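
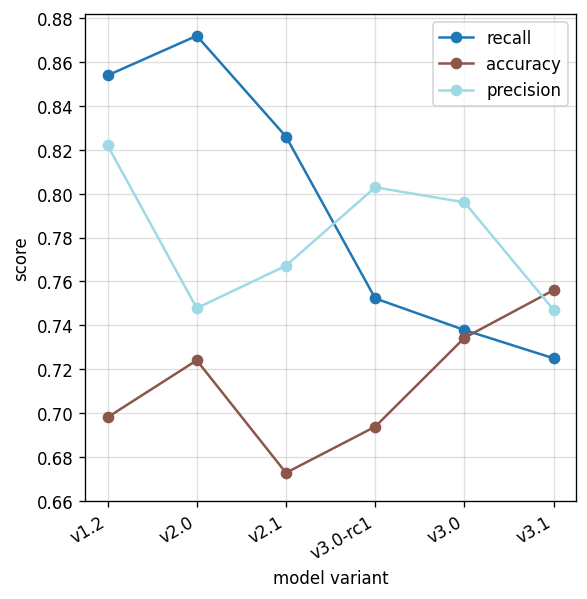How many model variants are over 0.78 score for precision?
Above 0.78: v1.2, v3.0-rc1, v3.0.

3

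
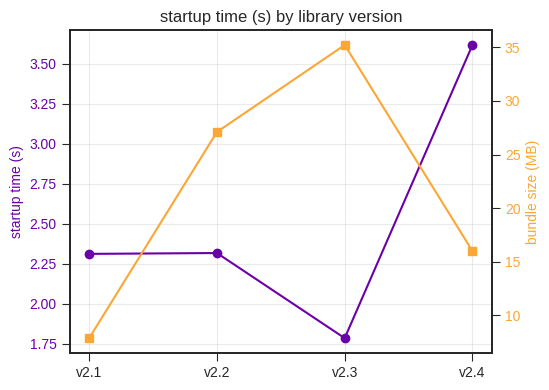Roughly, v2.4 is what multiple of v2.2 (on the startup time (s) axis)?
≈ 1.5×

v2.4 ≈ 3.6, v2.2 ≈ 2.4; 3.6/2.4 ≈ 1.5.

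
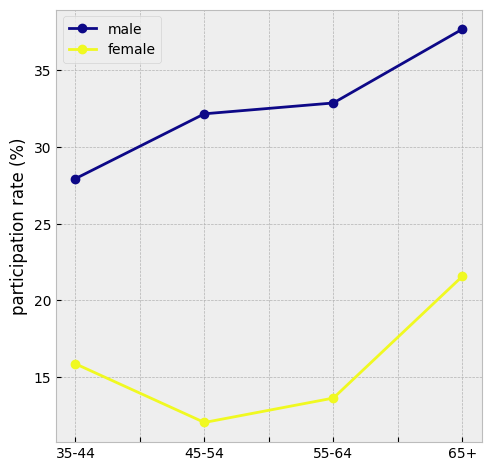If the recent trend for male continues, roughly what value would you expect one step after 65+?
≈ 45

Last three: 30, 35, 40 → slope ≈ 5/step → next ≈ 45.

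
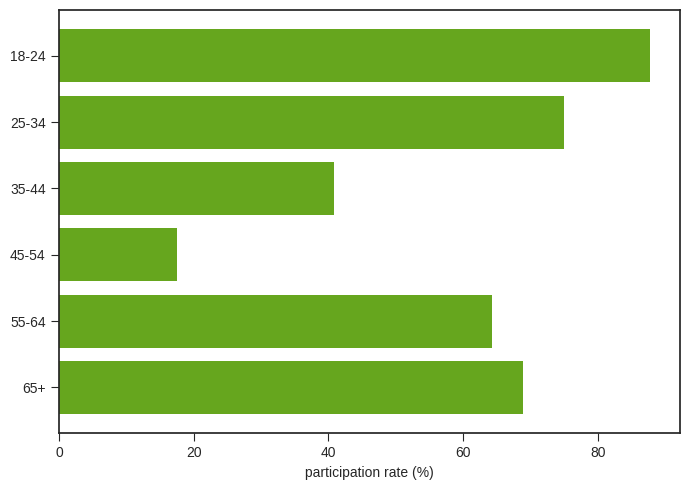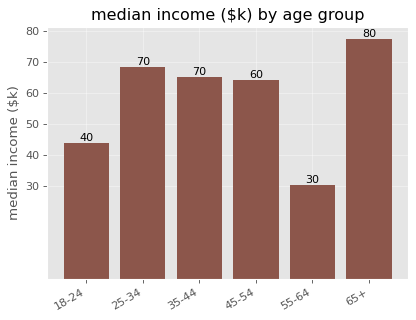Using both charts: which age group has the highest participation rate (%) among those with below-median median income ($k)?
Chart 2 median median income ($k) ≈ 60; below-median age groups: 18-24, 45-54, 55-64. Among those, 18-24 has the highest participation rate (%) (≈ 90).

18-24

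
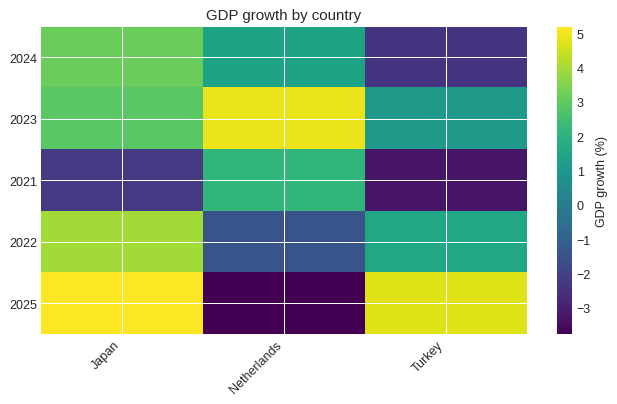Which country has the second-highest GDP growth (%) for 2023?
Japan

Top 3 for 2023: Netherlands ≈ 5, Japan ≈ 3, Turkey ≈ 1.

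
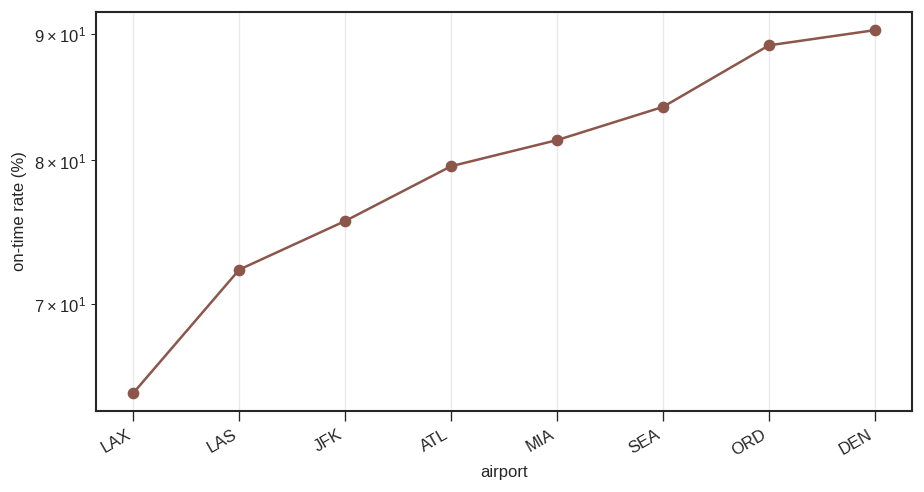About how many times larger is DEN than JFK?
≈ 1.2×

DEN ≈ 90, JFK ≈ 75; 90/75 ≈ 1.2.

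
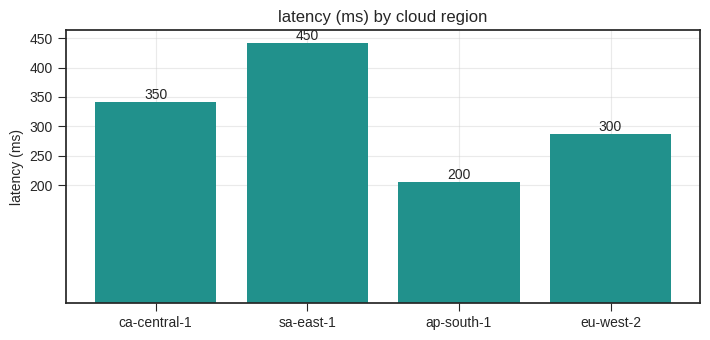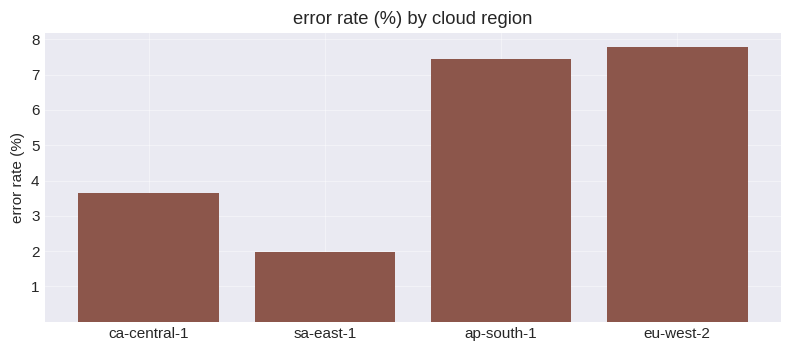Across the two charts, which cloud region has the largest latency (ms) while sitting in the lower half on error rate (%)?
Chart 2 median error rate (%) ≈ 6; below-median cloud regions: ca-central-1, sa-east-1. Among those, sa-east-1 has the highest latency (ms) (≈ 450).

sa-east-1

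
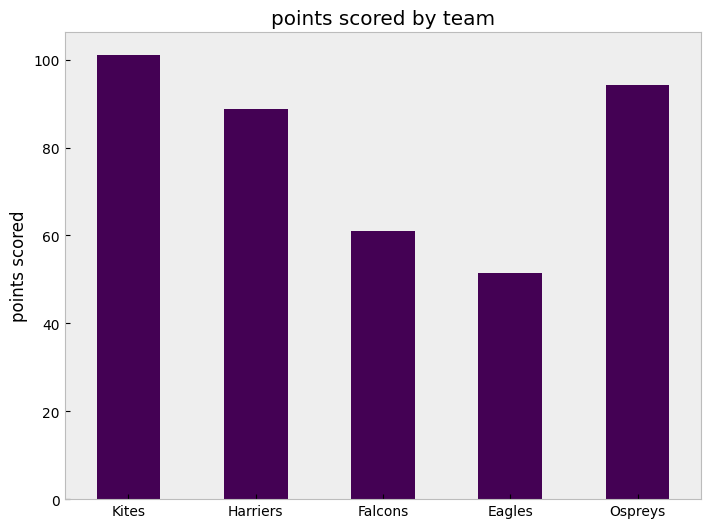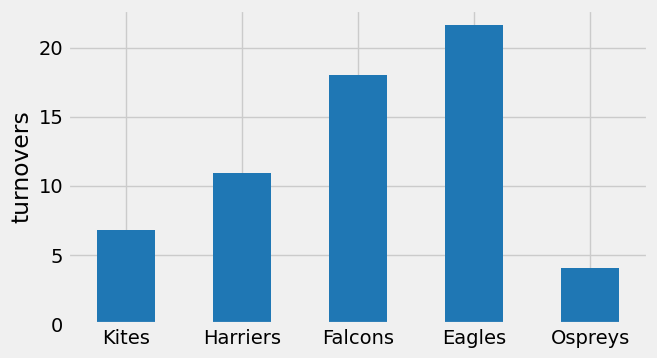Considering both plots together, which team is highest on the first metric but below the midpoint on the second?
Chart 2 median turnovers ≈ 10; below-median teams: Kites, Ospreys. Among those, Kites has the highest points scored (≈ 100).

Kites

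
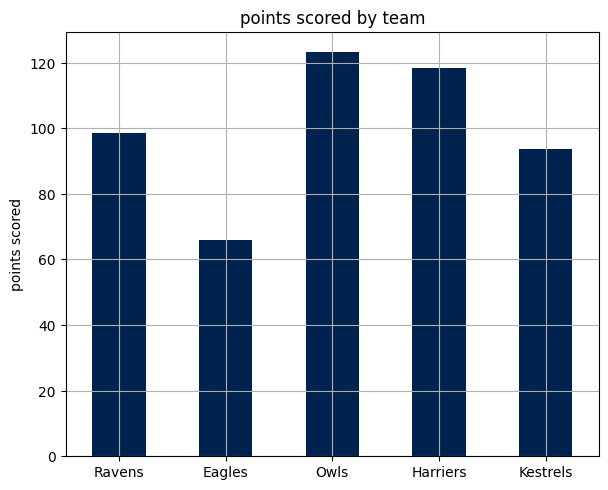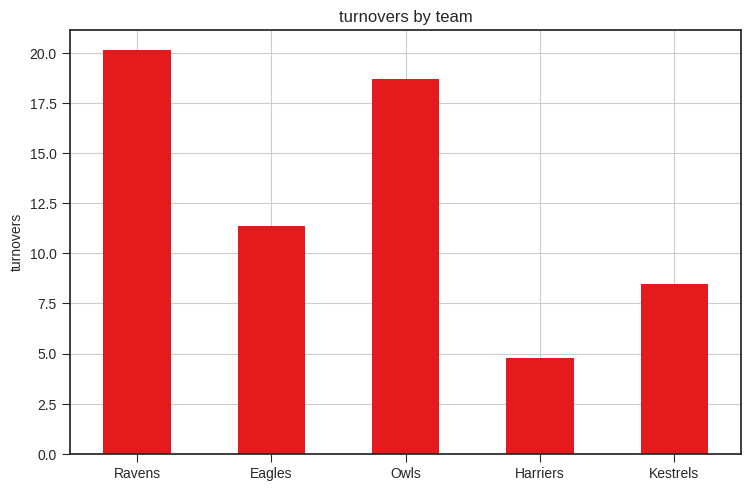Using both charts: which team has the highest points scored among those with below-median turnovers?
Chart 2 median turnovers ≈ 12; below-median teams: Harriers, Kestrels. Among those, Harriers has the highest points scored (≈ 120).

Harriers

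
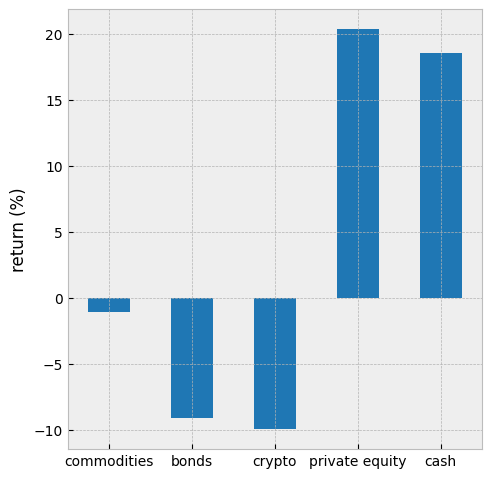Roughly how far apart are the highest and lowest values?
Max private equity ≈ 20, min crypto ≈ -10; range ≈ 30.

≈ 30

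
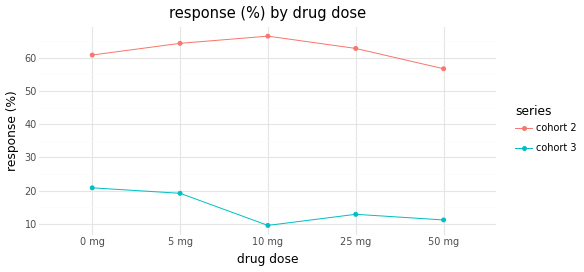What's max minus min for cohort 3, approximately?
Max 0 mg ≈ 20, min 10 mg ≈ 10; range ≈ 10.

≈ 10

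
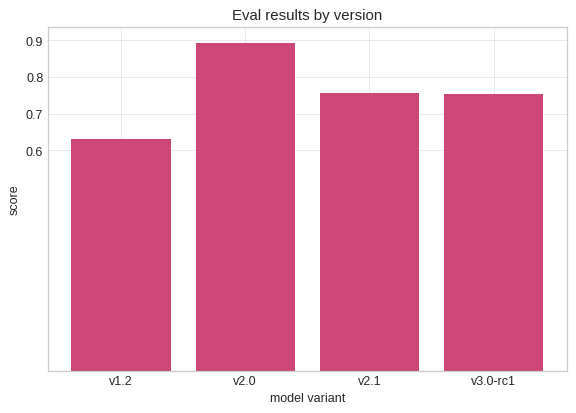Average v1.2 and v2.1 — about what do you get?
(0.6 + 0.8) / 2 ≈ 0.7.

≈ 0.7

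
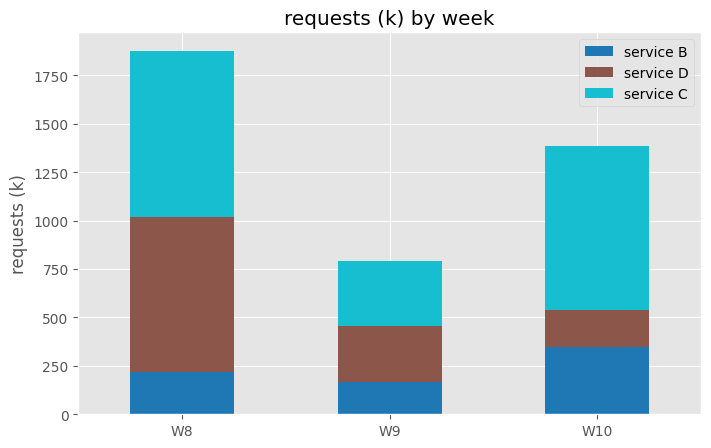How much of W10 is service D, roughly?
service D top ≈ 600, bottom ≈ 400; segment ≈ 200.

≈ 200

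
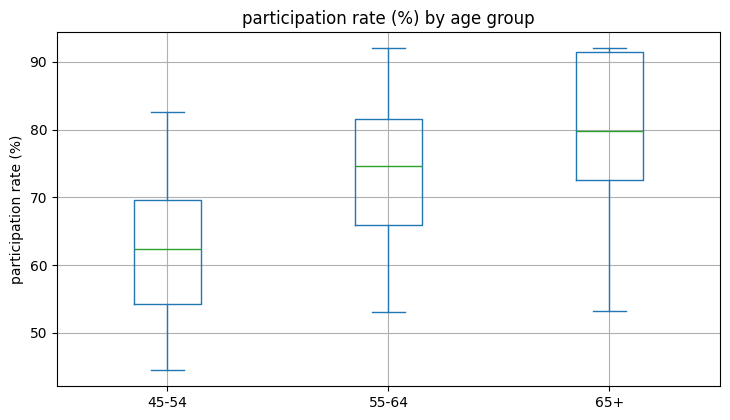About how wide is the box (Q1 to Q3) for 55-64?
≈ 16

Q3 ≈ 82, Q1 ≈ 66; IQR ≈ 16.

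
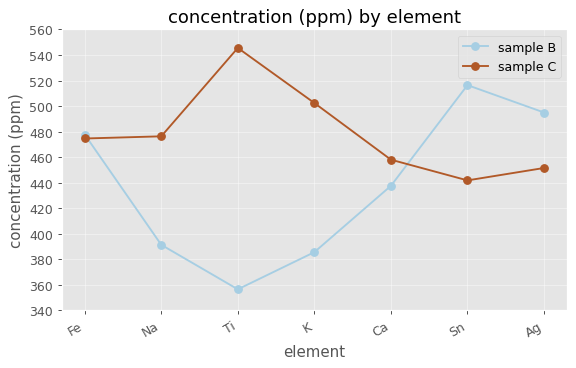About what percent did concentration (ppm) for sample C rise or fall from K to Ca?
≈ -8%

K ≈ 500, Ca ≈ 460; (460 − 500) / 500 ≈ -8%.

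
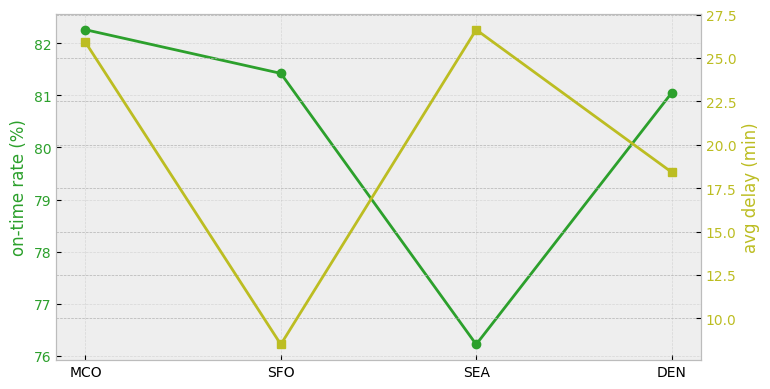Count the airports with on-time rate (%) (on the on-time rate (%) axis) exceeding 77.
3

Above 77: MCO, SFO, DEN.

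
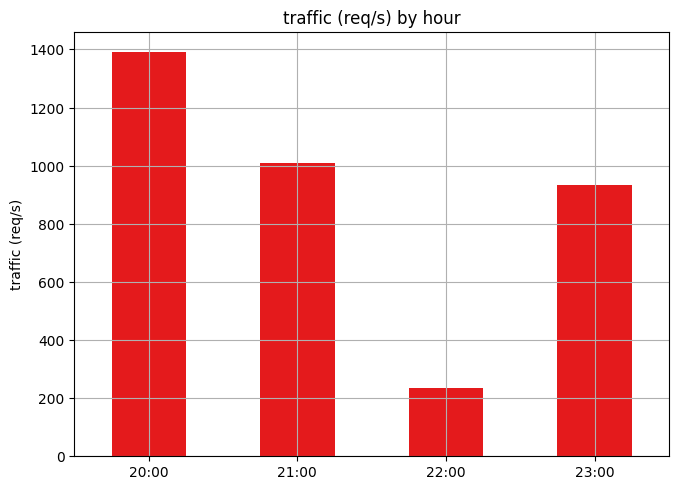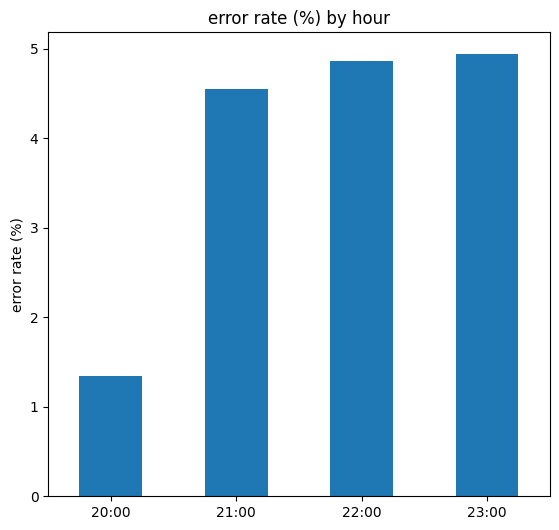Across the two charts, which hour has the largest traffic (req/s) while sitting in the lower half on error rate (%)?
Chart 2 median error rate (%) ≈ 4.5; below-median hours: 20:00, 21:00. Among those, 20:00 has the highest traffic (req/s) (≈ 1400).

20:00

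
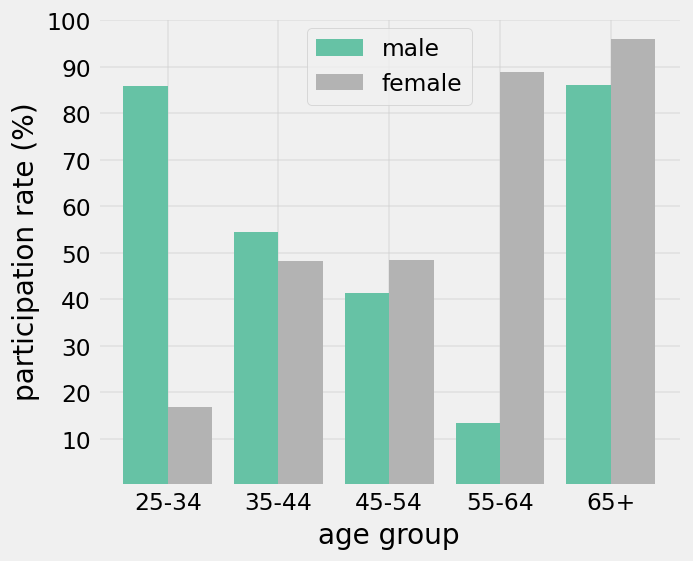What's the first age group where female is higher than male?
35-44: female ≈ 50 vs male ≈ 50 (not yet); 45-54: female ≈ 50 vs male ≈ 40 (first crossover).

45-54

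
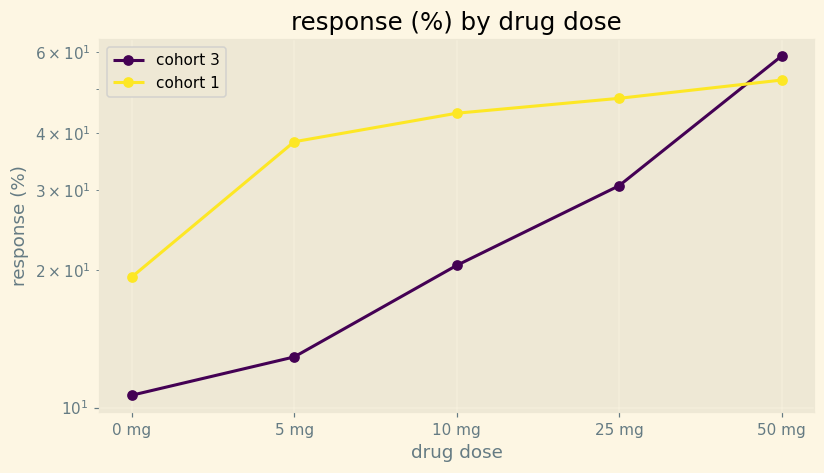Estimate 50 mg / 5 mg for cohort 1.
50 mg ≈ 50, 5 mg ≈ 40; 50/40 ≈ 1.25.

≈ 1.25×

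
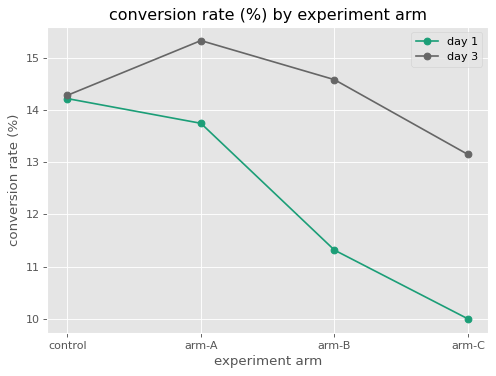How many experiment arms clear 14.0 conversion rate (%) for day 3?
Above 14.0: control, arm-A, arm-B.

3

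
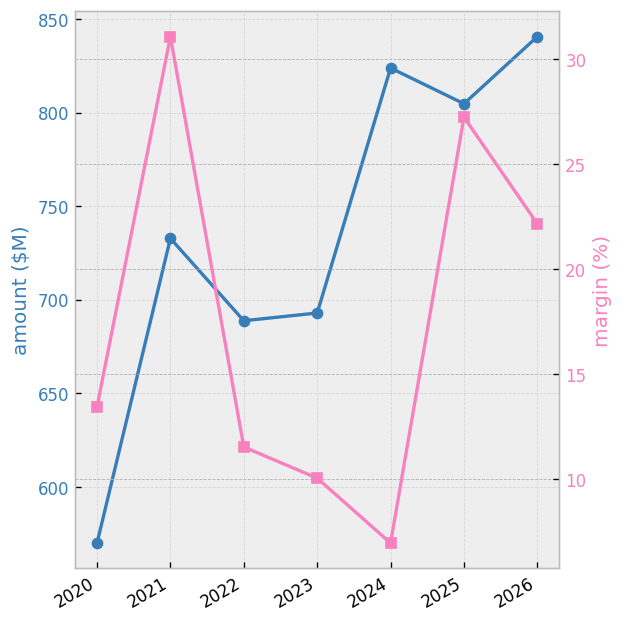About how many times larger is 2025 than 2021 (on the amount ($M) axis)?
2025 ≈ 800, 2021 ≈ 725; 800/725 ≈ 1.1.

≈ 1.1×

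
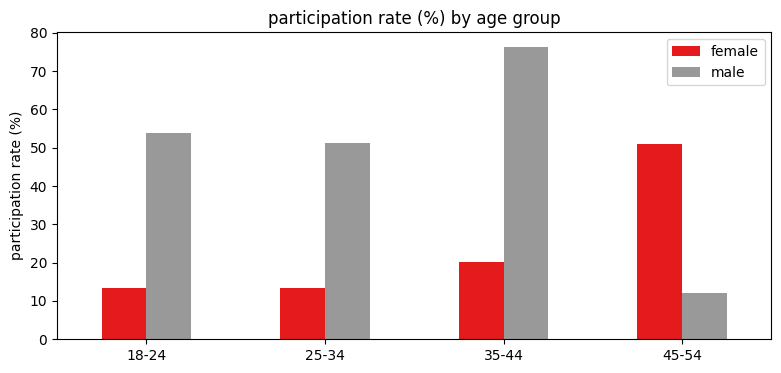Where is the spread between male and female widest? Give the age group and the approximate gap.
35-44: male ≈ 80, female ≈ 20 → gap ≈ 60. Next-largest (18-24) is only ≈ 40.

35-44, ≈ 60 %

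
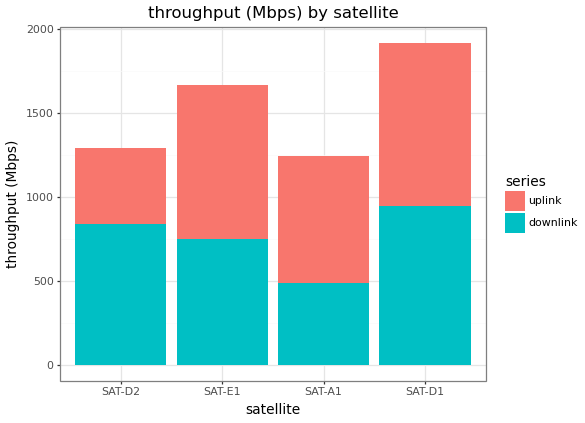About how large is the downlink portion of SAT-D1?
≈ 1000

downlink top ≈ 1000, bottom ≈ 0; segment ≈ 1000.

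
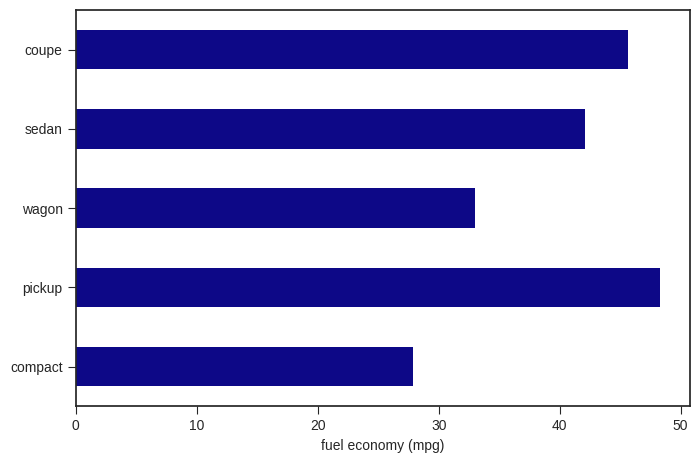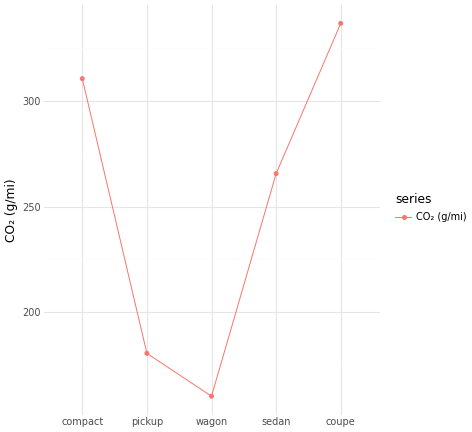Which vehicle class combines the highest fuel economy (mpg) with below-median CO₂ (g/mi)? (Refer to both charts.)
pickup

Chart 2 median CO₂ (g/mi) ≈ 250; below-median vehicle classes: pickup, wagon. Among those, pickup has the highest fuel economy (mpg) (≈ 50).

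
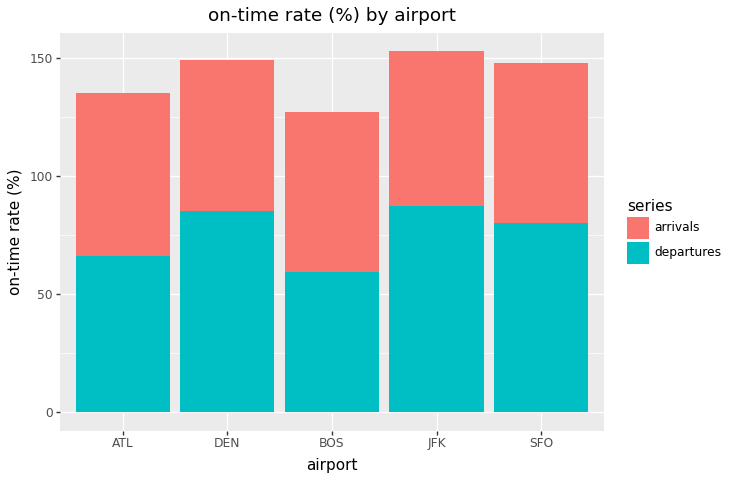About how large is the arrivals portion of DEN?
≈ 60

arrivals top ≈ 140, bottom ≈ 80; segment ≈ 60.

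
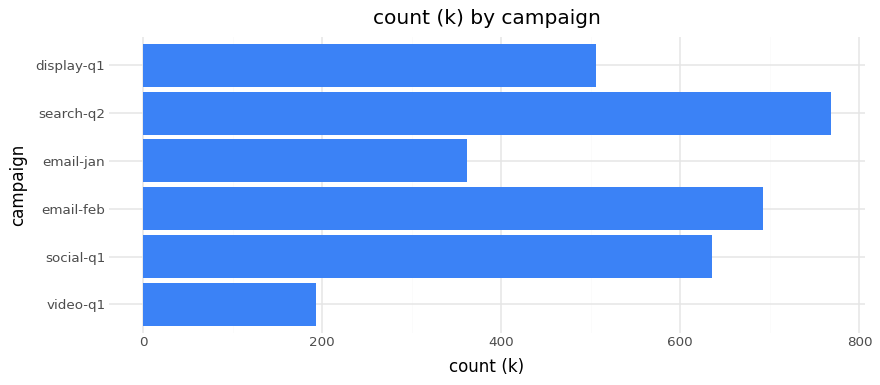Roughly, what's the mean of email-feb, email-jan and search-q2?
≈ 633

(700 + 400 + 800) / 3 ≈ 633.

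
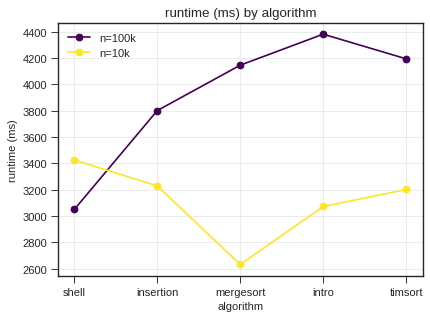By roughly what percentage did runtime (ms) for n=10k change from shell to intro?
shell ≈ 3400, intro ≈ 3000; (3000 − 3400) / 3400 ≈ -11.8%.

≈ -11.8%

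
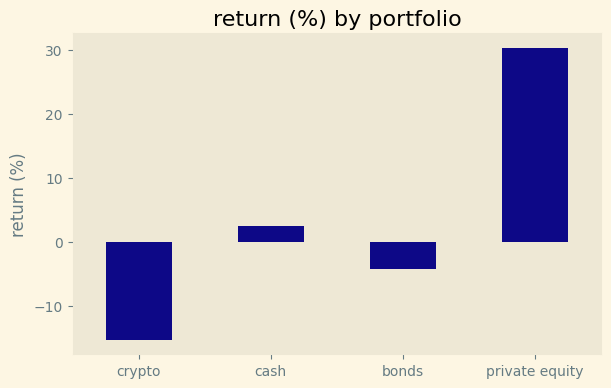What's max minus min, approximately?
Max private equity ≈ 30, min crypto ≈ -15; range ≈ 45.

≈ 45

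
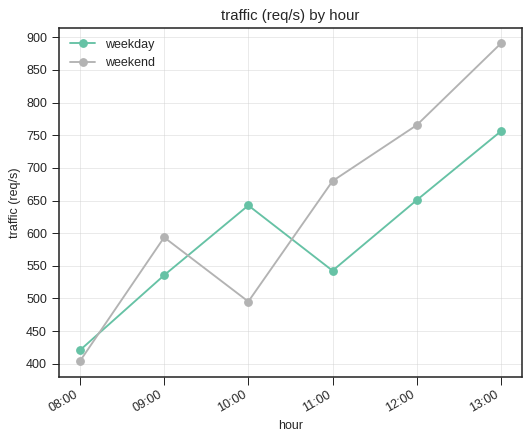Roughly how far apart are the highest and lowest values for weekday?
≈ 350

Max 13:00 ≈ 750, min 08:00 ≈ 400; range ≈ 350.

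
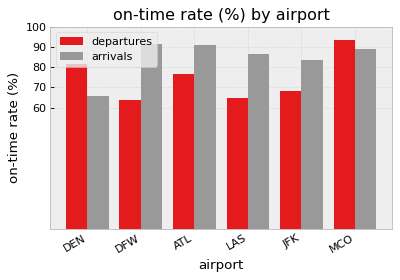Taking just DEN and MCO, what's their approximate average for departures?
≈ 85

(80 + 90) / 2 ≈ 85.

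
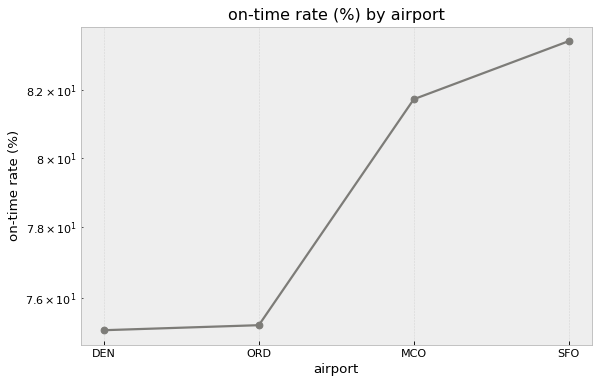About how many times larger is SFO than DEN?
SFO ≈ 83, DEN ≈ 75; 83/75 ≈ 1.11.

≈ 1.11×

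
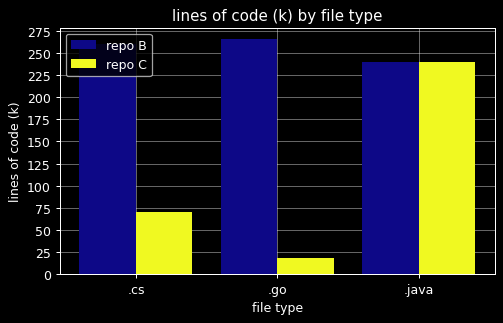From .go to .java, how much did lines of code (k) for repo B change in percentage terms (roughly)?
.go ≈ 275, .java ≈ 250; (250 − 275) / 275 ≈ -9.1%.

≈ -9.1%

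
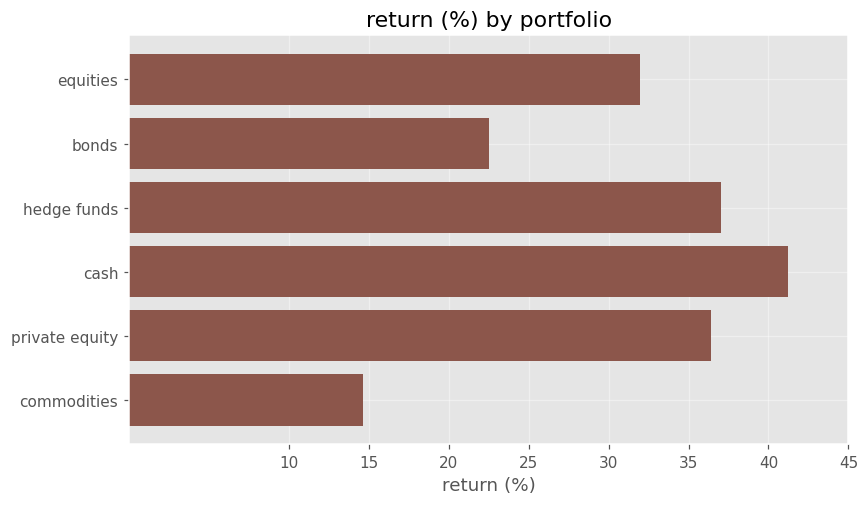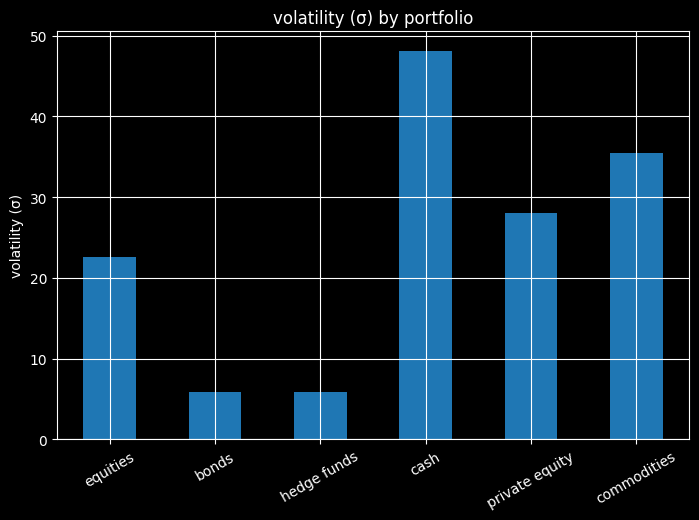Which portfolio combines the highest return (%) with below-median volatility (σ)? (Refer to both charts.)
Chart 2 median volatility (σ) ≈ 25; below-median portfolios: equities, bonds, hedge funds. Among those, hedge funds has the highest return (%) (≈ 35).

hedge funds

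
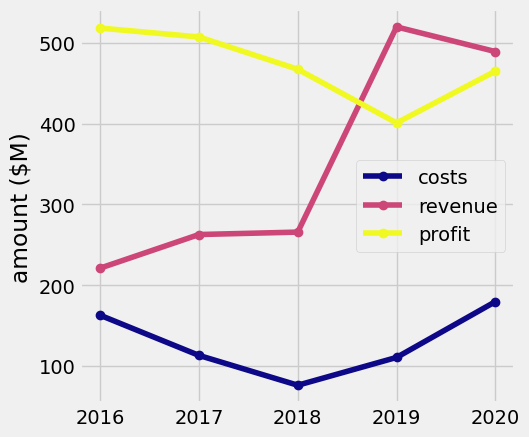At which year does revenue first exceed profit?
2018: revenue ≈ 250 vs profit ≈ 450 (not yet); 2019: revenue ≈ 500 vs profit ≈ 400 (first crossover).

2019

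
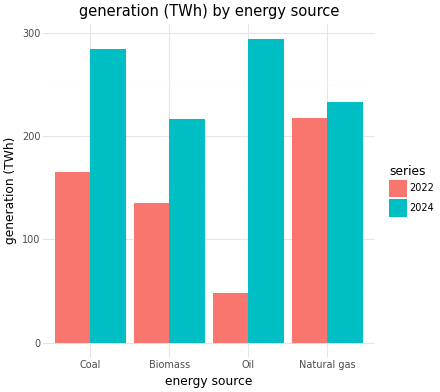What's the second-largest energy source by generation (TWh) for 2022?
Coal

Top 3 for 2022: Natural gas ≈ 225, Coal ≈ 175, Biomass ≈ 125.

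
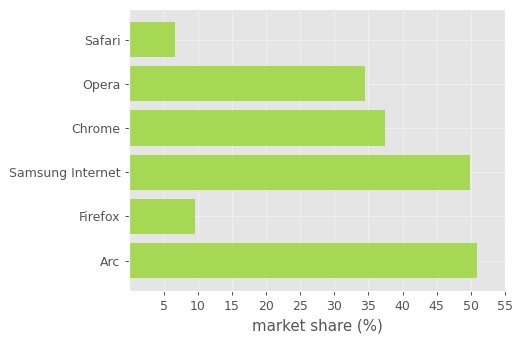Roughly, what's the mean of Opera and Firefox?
(35 + 10) / 2 ≈ 22.

≈ 22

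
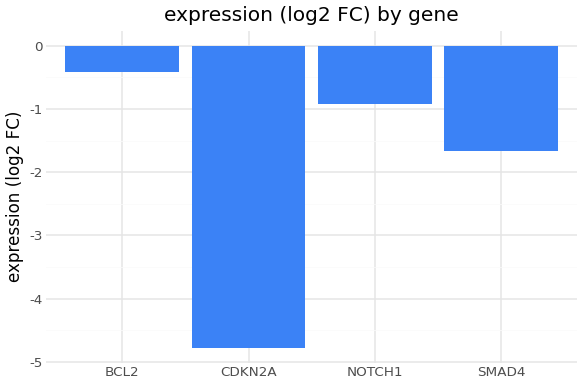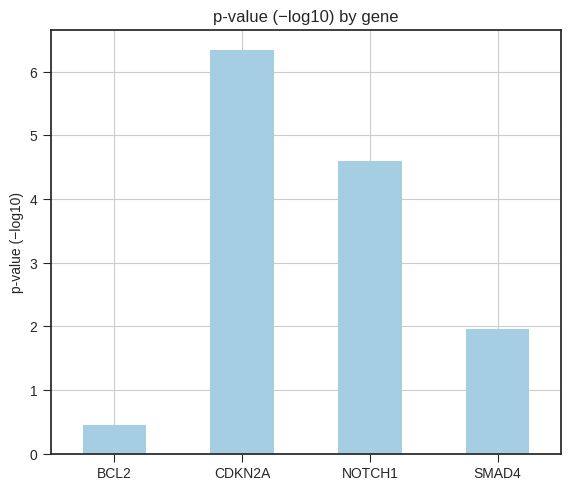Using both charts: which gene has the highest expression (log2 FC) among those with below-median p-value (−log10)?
Chart 2 median p-value (−log10) ≈ 3; below-median genes: BCL2, SMAD4. Among those, BCL2 has the highest expression (log2 FC) (≈ 0).

BCL2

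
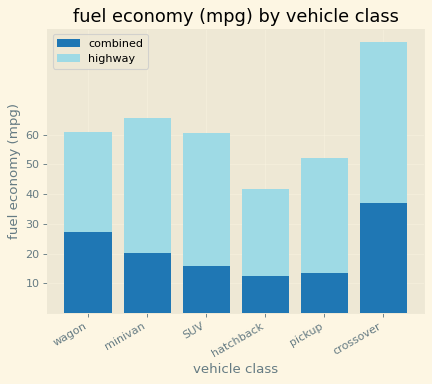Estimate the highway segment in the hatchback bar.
highway top ≈ 40, bottom ≈ 10; segment ≈ 30.

≈ 30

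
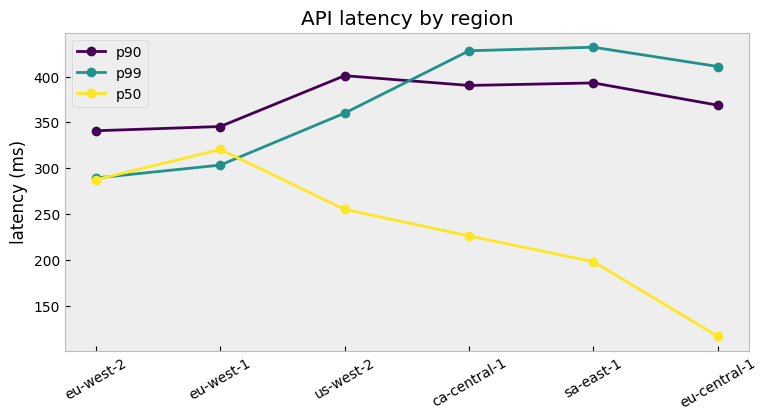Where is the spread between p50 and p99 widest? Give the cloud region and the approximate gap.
eu-central-1: p50 ≈ 100, p99 ≈ 400 → gap ≈ 300. Next-largest (sa-east-1) is only ≈ 250.

eu-central-1, ≈ 300 ms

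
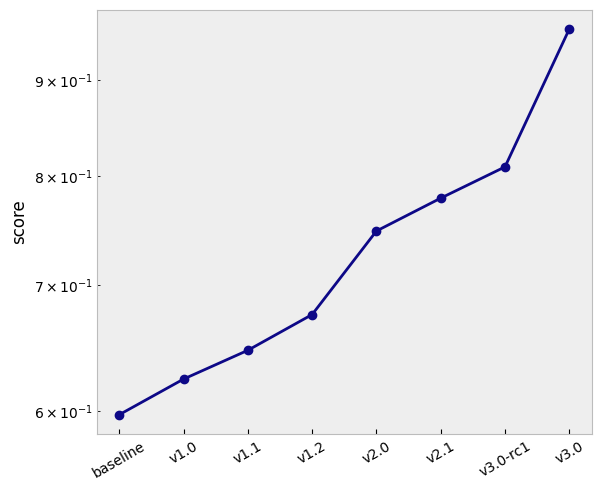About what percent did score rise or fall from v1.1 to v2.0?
v1.1 ≈ 0.65, v2.0 ≈ 0.75; (0.75 − 0.65) / 0.65 ≈ +15.4%.

≈ +15.4%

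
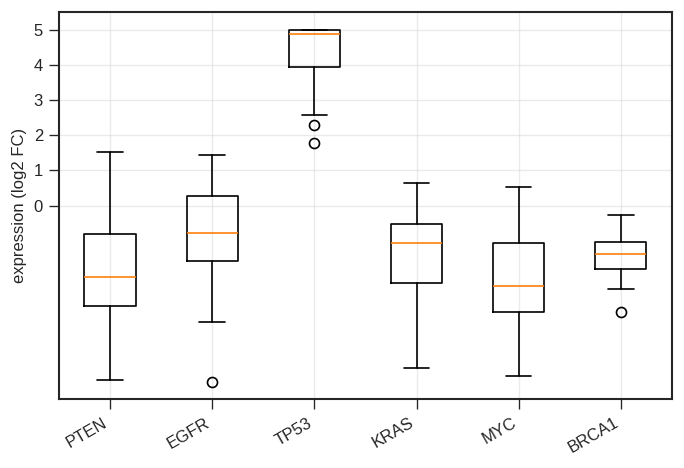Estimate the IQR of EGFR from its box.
Q3 ≈ 0, Q1 ≈ -2; IQR ≈ 2.

≈ 2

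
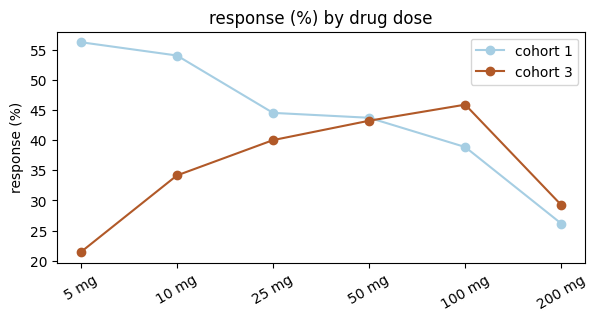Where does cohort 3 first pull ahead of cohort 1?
100 mg

50 mg: cohort 3 ≈ 45 vs cohort 1 ≈ 45 (not yet); 100 mg: cohort 3 ≈ 45 vs cohort 1 ≈ 40 (first crossover).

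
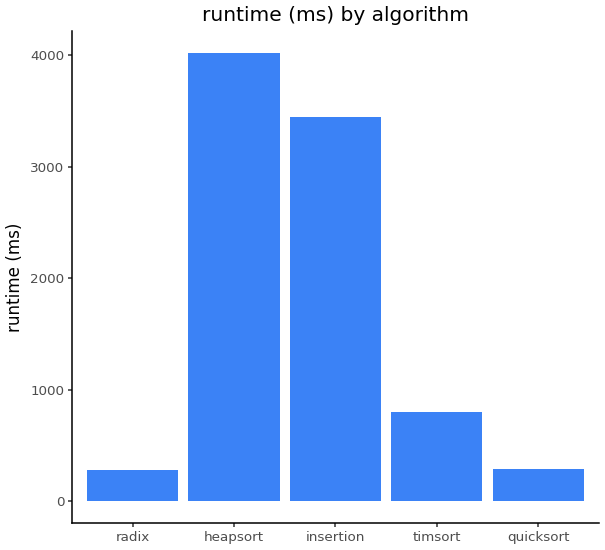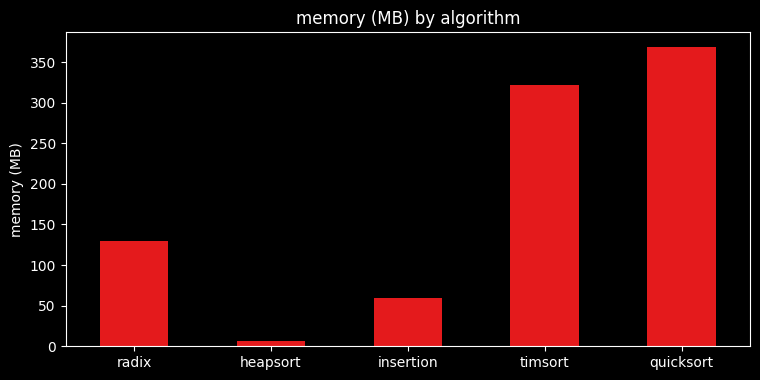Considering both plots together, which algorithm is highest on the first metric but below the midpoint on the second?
heapsort

Chart 2 median memory (MB) ≈ 150; below-median algorithms: heapsort, insertion. Among those, heapsort has the highest runtime (ms) (≈ 4000).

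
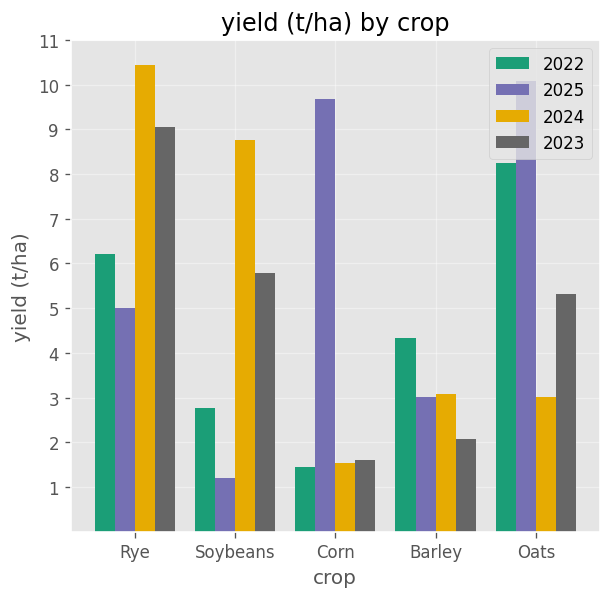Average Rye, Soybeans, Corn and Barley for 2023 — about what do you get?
(9 + 6 + 2 + 2) / 4 ≈ 5.

≈ 5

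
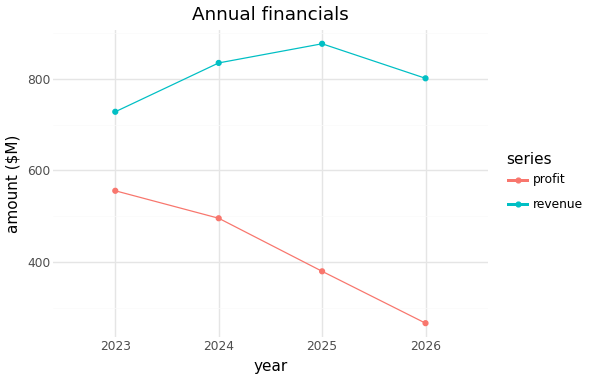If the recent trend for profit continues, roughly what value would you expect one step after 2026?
Last three: 500, 400, 300 → slope ≈ -100/step → next ≈ 200.

≈ 200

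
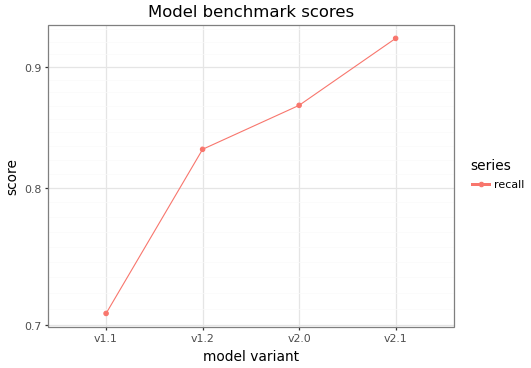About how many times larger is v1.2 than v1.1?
v1.2 ≈ 0.84, v1.1 ≈ 0.70; 0.84/0.70 ≈ 1.2.

≈ 1.2×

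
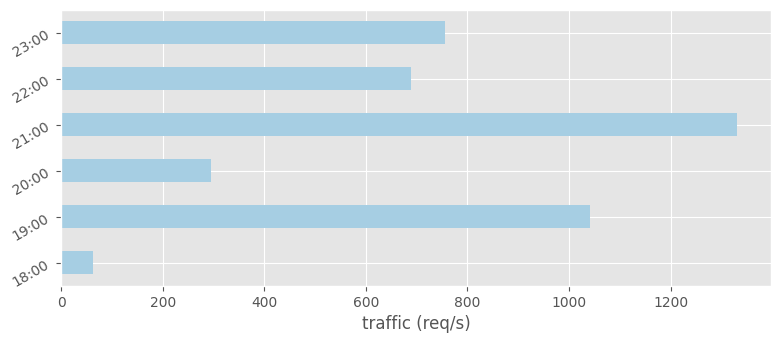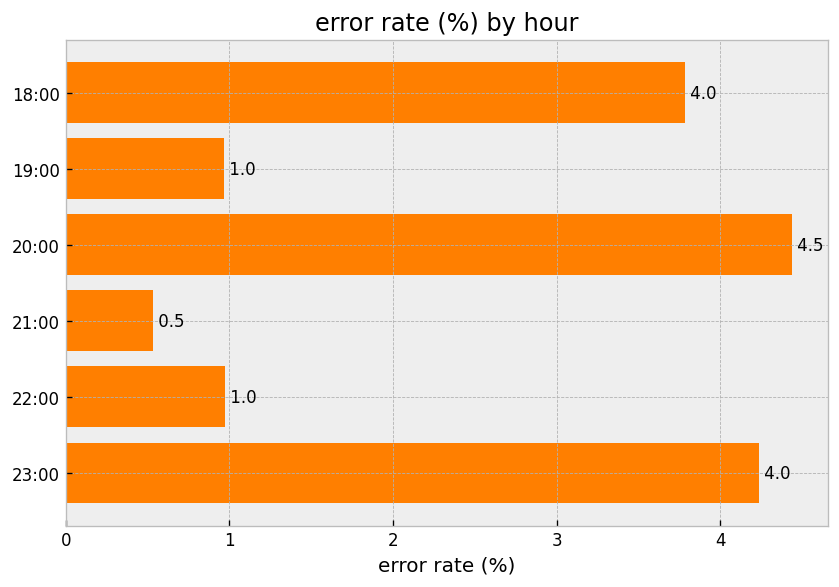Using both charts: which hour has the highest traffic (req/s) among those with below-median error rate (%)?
21:00

Chart 2 median error rate (%) ≈ 2.5; below-median hours: 19:00, 21:00, 22:00. Among those, 21:00 has the highest traffic (req/s) (≈ 1400).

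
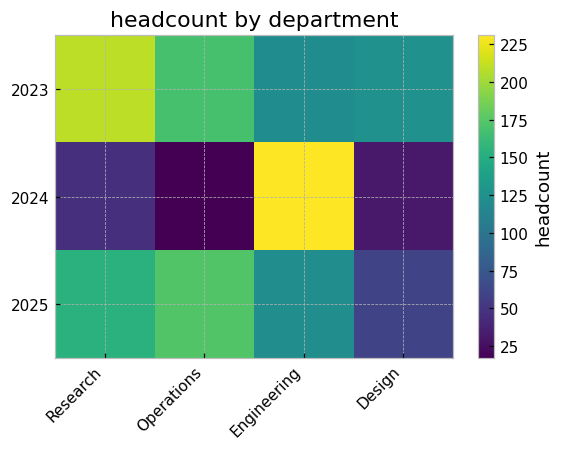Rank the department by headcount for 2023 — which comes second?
Top 3 for 2023: Research ≈ 200, Operations ≈ 160, Design ≈ 120.

Operations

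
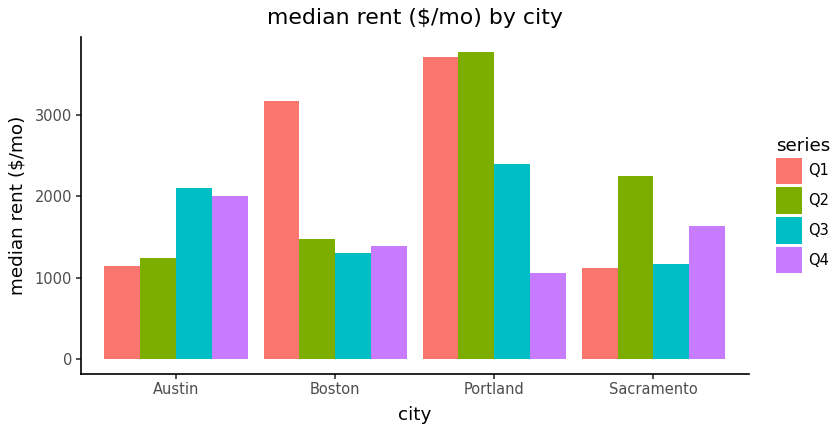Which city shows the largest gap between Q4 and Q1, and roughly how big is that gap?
Portland, ≈ 2500 $/mo

Portland: Q4 ≈ 1000, Q1 ≈ 3500 → gap ≈ 2500. Next-largest (Boston) is only ≈ 1500.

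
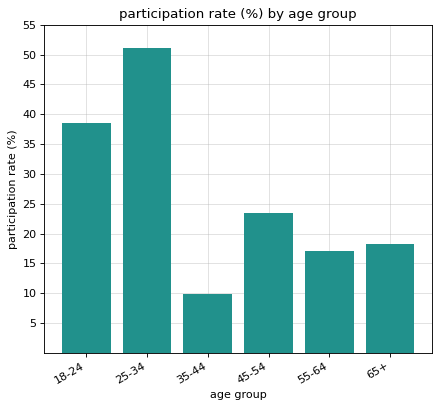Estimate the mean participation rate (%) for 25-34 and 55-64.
≈ 32

(50 + 15) / 2 ≈ 32.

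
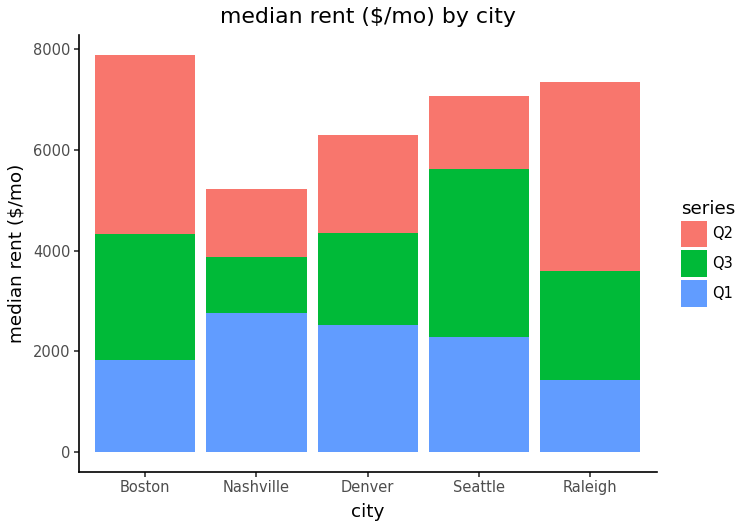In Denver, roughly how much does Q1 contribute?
Q1 top ≈ 3000, bottom ≈ 0; segment ≈ 3000.

≈ 3000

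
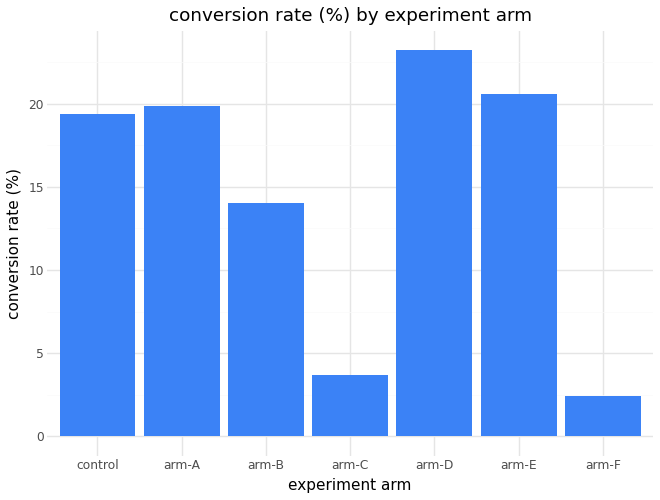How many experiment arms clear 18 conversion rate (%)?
Above 18: control, arm-A, arm-D, arm-E.

4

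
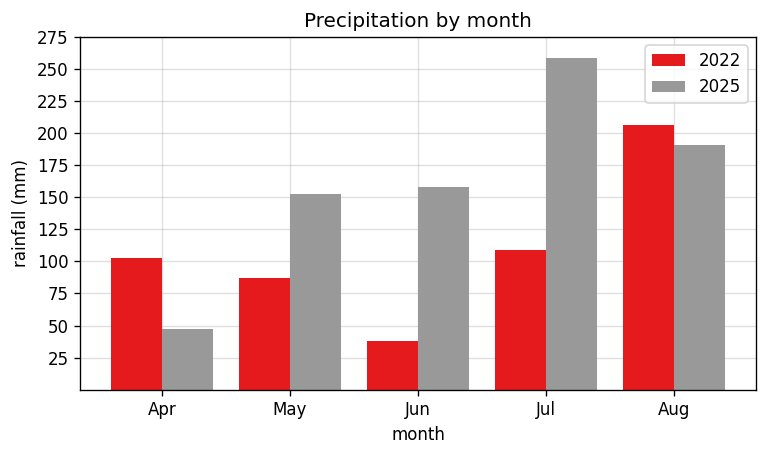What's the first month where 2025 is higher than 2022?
May

Apr: 2025 ≈ 50 vs 2022 ≈ 100 (not yet); May: 2025 ≈ 150 vs 2022 ≈ 75 (first crossover).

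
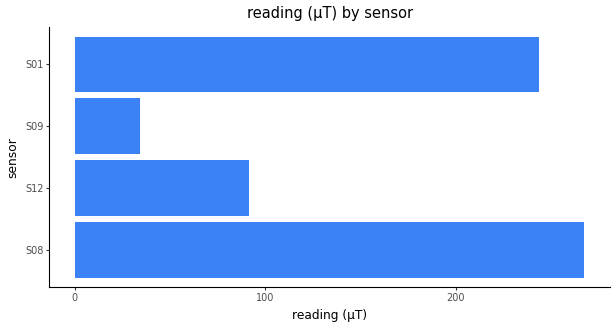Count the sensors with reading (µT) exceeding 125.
2

Above 125: S08, S01.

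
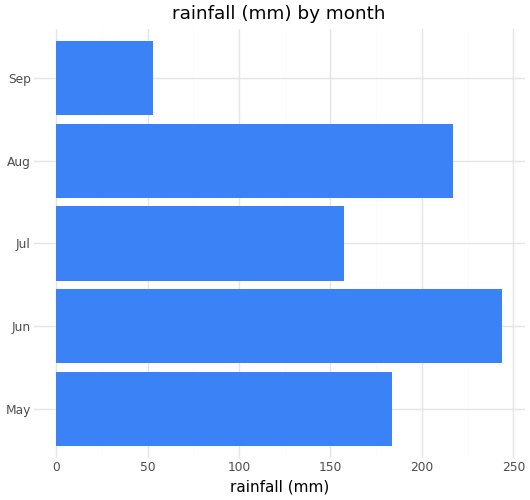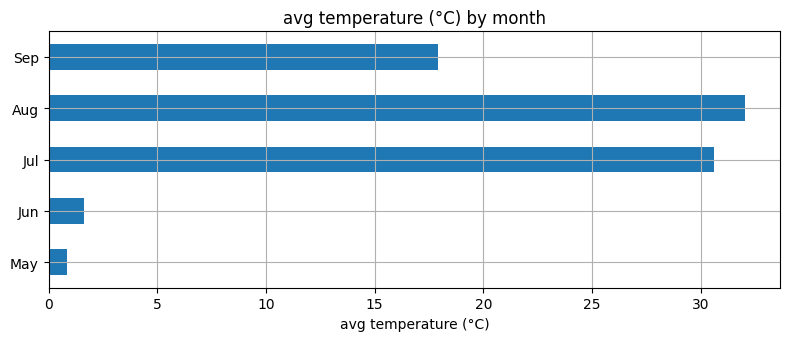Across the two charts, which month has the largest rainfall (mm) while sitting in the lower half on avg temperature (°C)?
Chart 2 median avg temperature (°C) ≈ 20; below-median months: May, Jun. Among those, Jun has the highest rainfall (mm) (≈ 250).

Jun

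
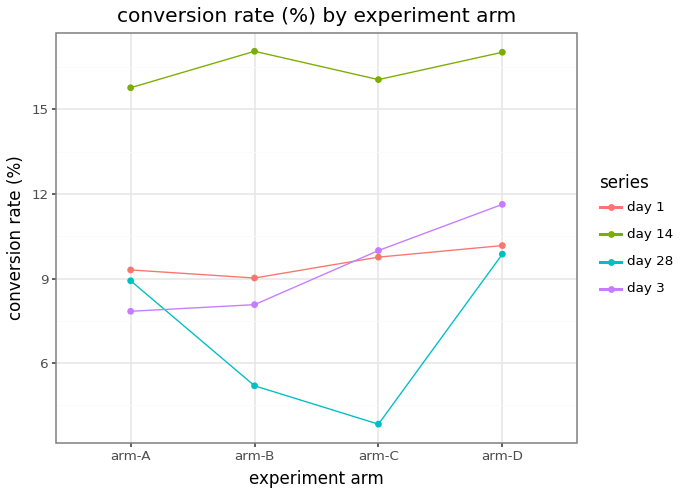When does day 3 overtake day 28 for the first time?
arm-B

arm-A: day 3 ≈ 8 vs day 28 ≈ 8 (not yet); arm-B: day 3 ≈ 8 vs day 28 ≈ 6 (first crossover).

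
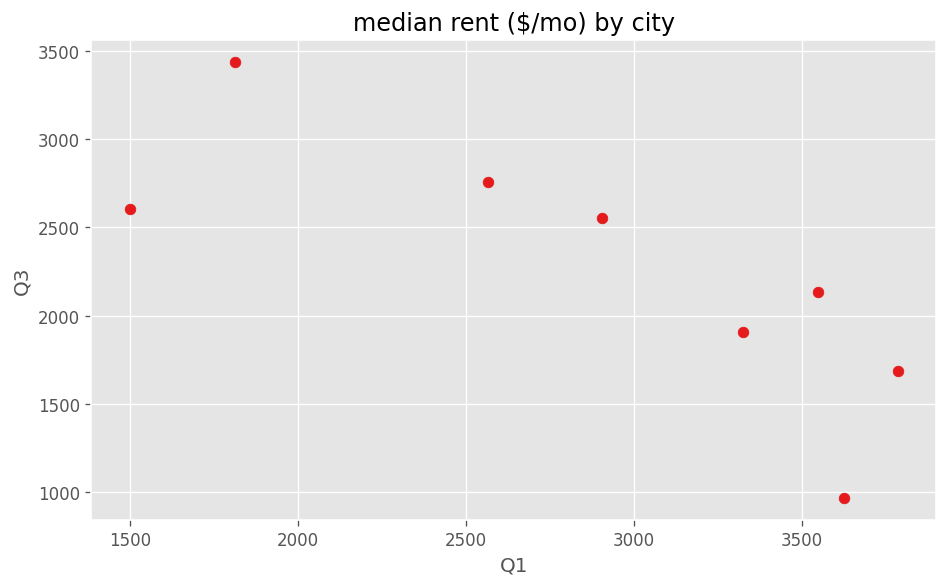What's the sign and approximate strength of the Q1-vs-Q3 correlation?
negative, strong

Points are negatively correlated; strong (|r| ≈ 0.8).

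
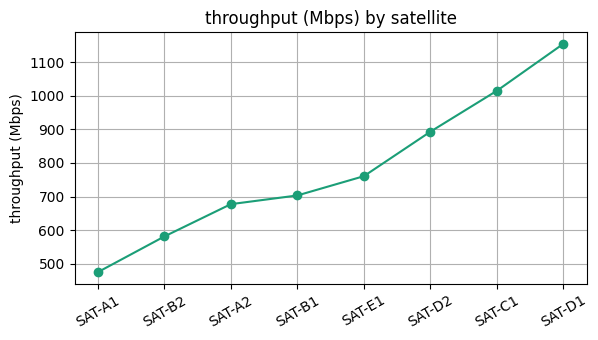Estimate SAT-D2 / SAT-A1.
≈ 1.8×

SAT-D2 ≈ 900, SAT-A1 ≈ 500; 900/500 ≈ 1.8.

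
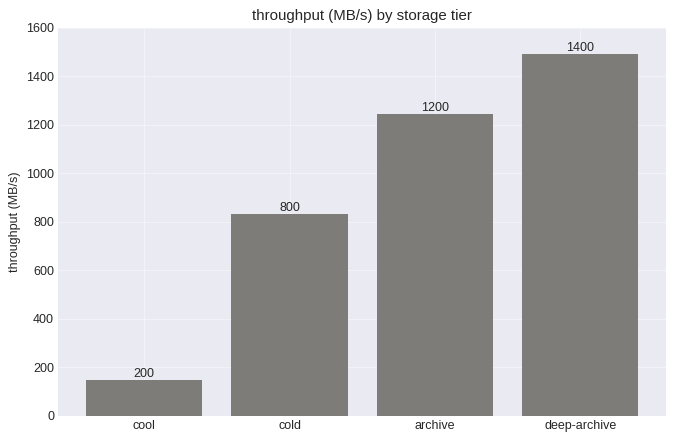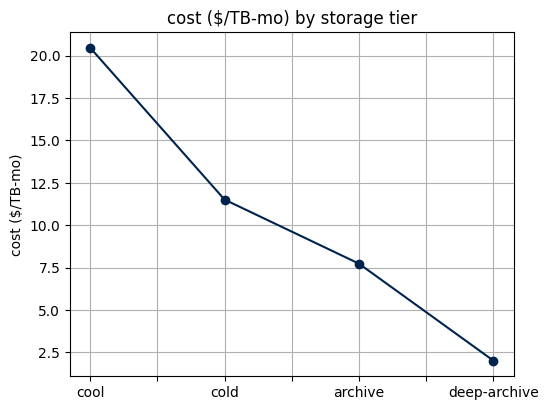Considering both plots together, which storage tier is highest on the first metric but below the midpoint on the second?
Chart 2 median cost ($/TB-mo) ≈ 10; below-median storage tiers: archive, deep-archive. Among those, deep-archive has the highest throughput (MB/s) (≈ 1400).

deep-archive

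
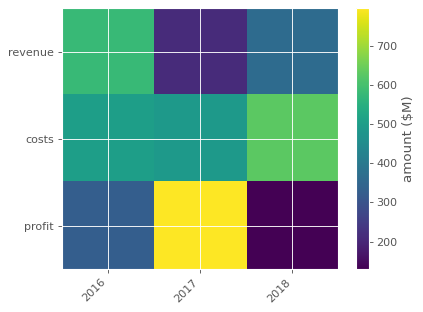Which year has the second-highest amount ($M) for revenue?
2018

Top 3 for revenue: 2016 ≈ 600, 2018 ≈ 400, 2017 ≈ 200.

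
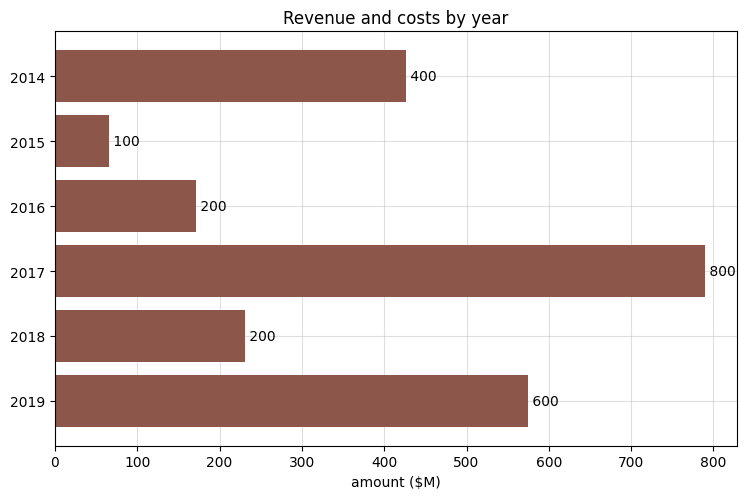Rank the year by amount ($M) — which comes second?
Top 3: 2017 ≈ 800, 2019 ≈ 600, 2014 ≈ 400.

2019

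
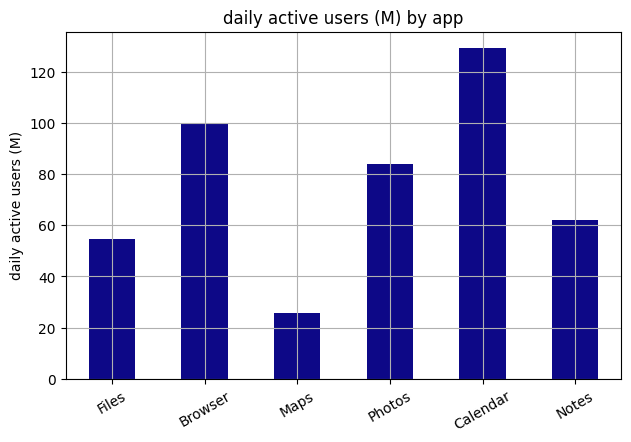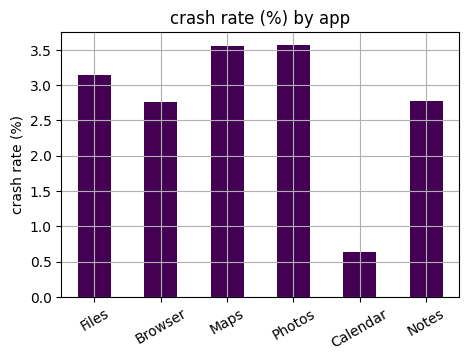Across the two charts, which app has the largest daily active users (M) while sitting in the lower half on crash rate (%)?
Calendar

Chart 2 median crash rate (%) ≈ 3; below-median apps: Browser, Calendar, Notes. Among those, Calendar has the highest daily active users (M) (≈ 120).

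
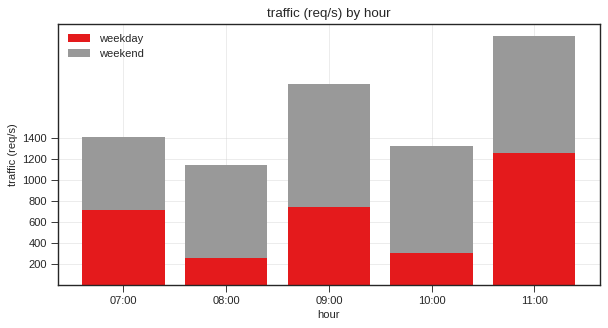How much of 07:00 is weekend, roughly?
≈ 600

weekend top ≈ 1400, bottom ≈ 800; segment ≈ 600.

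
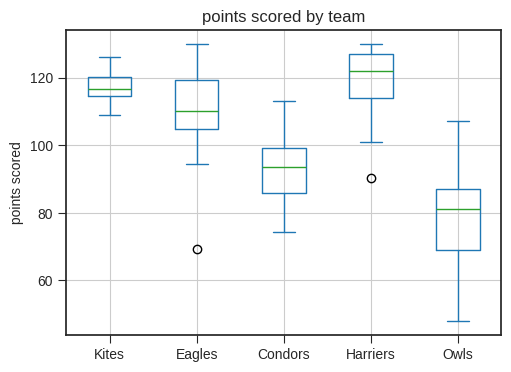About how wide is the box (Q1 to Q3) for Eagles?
Q3 ≈ 120, Q1 ≈ 105; IQR ≈ 15.

≈ 15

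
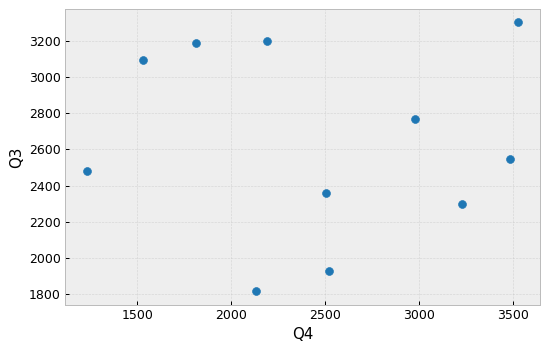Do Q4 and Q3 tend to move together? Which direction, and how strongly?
Points are roughly uncorrelated; weak (|r| ≈ 0.0).

no clear correlation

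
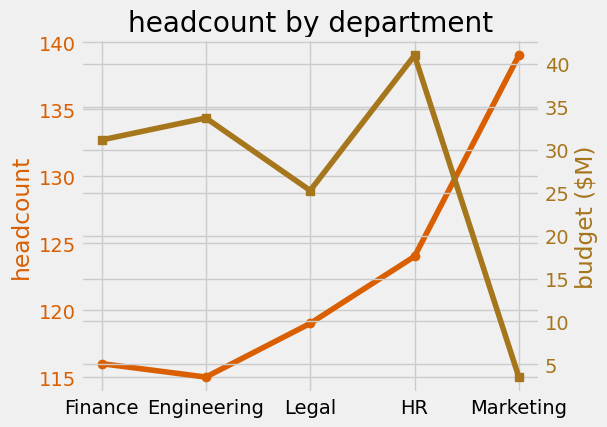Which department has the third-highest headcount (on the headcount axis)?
Top 4 (on the headcount axis): Marketing ≈ 140, HR ≈ 124, Legal ≈ 120, Finance ≈ 116.

Legal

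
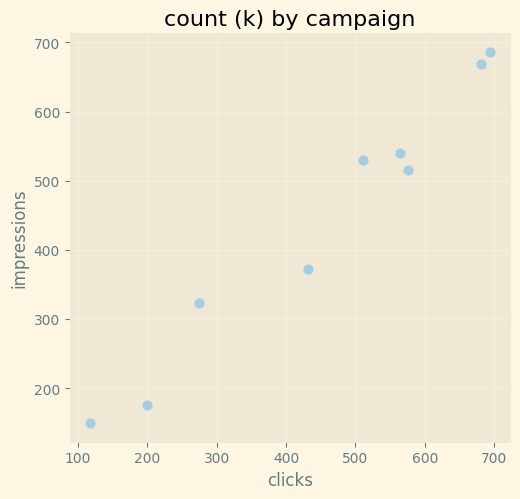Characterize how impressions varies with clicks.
Points are positively correlated; strong (|r| ≈ 1.0).

positive, strong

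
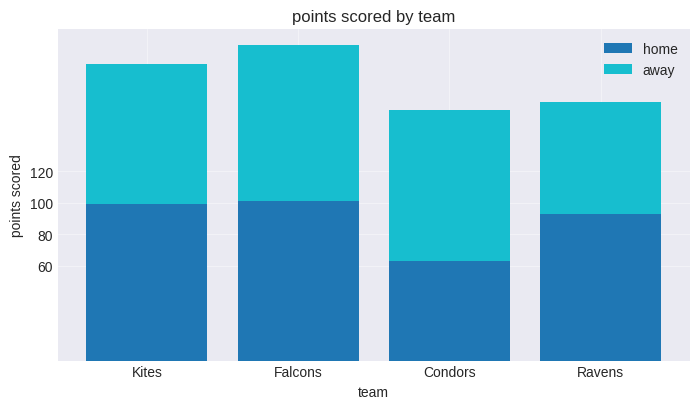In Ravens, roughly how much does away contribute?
≈ 60

away top ≈ 160, bottom ≈ 100; segment ≈ 60.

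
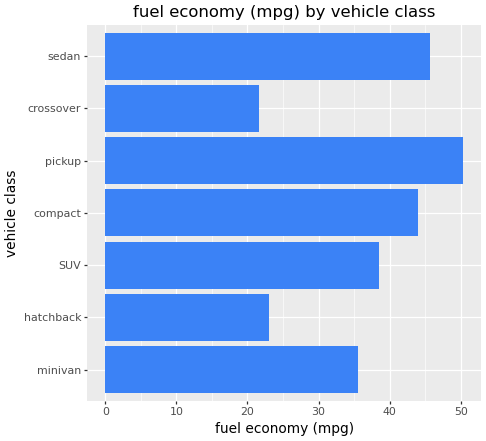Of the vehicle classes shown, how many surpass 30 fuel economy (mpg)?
Above 30: minivan, SUV, compact, pickup, sedan.

5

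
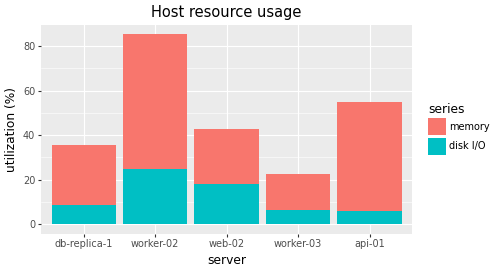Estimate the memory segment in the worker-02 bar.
≈ 70

memory top ≈ 90, bottom ≈ 20; segment ≈ 70.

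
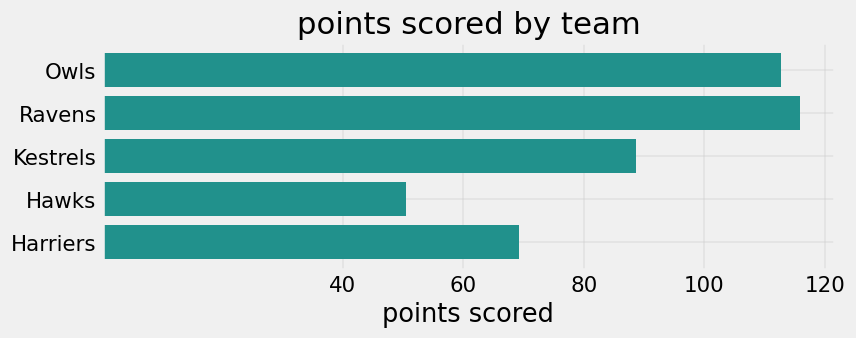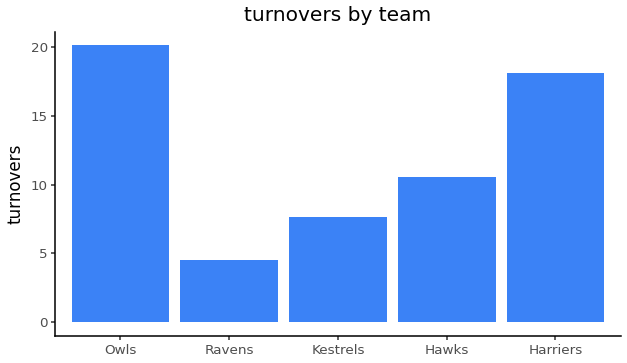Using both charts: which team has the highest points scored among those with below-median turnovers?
Ravens

Chart 2 median turnovers ≈ 10; below-median teams: Ravens, Kestrels. Among those, Ravens has the highest points scored (≈ 120).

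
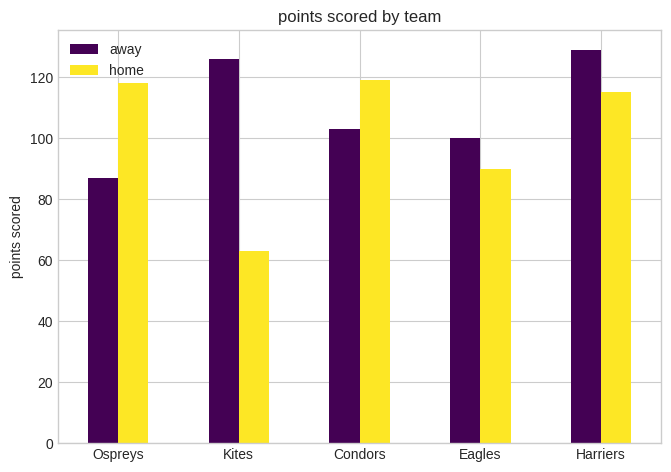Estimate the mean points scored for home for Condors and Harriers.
(120 + 120) / 2 ≈ 120.

≈ 120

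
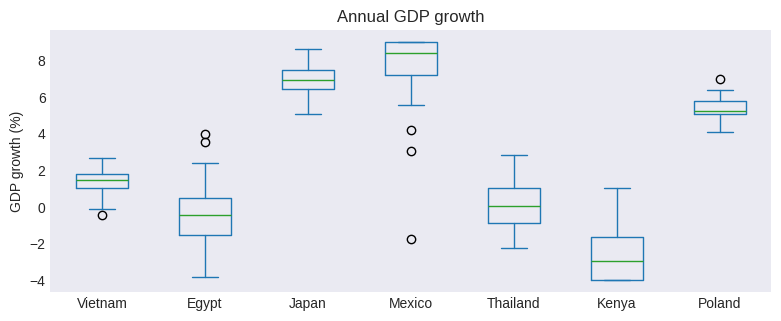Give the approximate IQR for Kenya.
Q3 ≈ -2, Q1 ≈ -4; IQR ≈ 2.

≈ 2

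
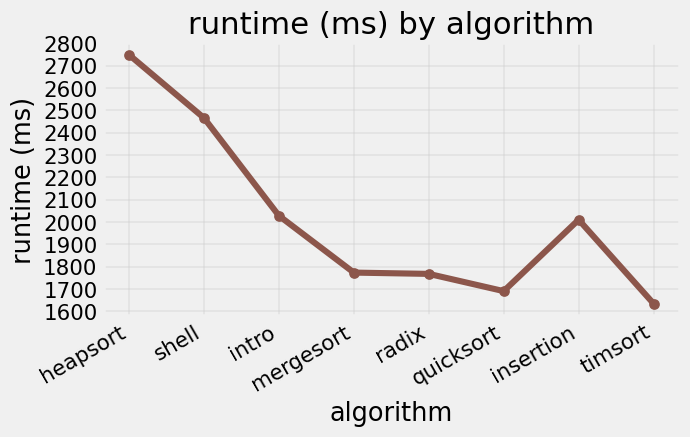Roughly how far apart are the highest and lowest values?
≈ 1100

Max heapsort ≈ 2700, min timsort ≈ 1600; range ≈ 1100.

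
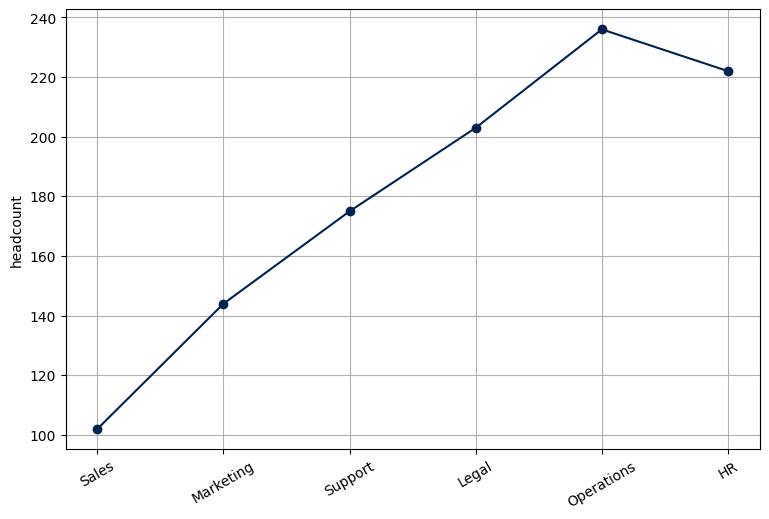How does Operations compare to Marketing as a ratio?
≈ 1.71×

Operations ≈ 240, Marketing ≈ 140; 240/140 ≈ 1.71.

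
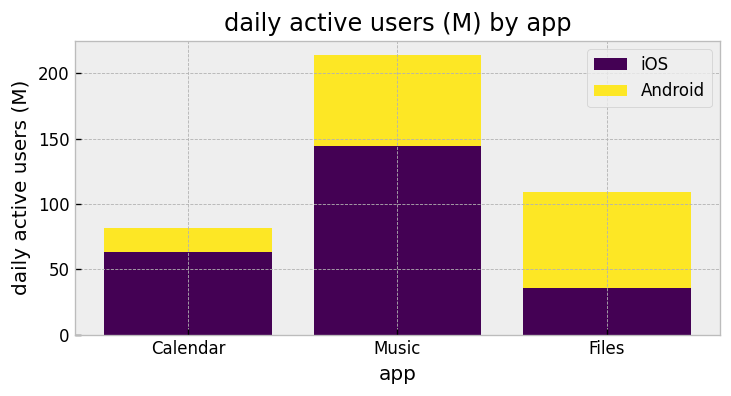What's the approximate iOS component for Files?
≈ 40

iOS top ≈ 40, bottom ≈ 0; segment ≈ 40.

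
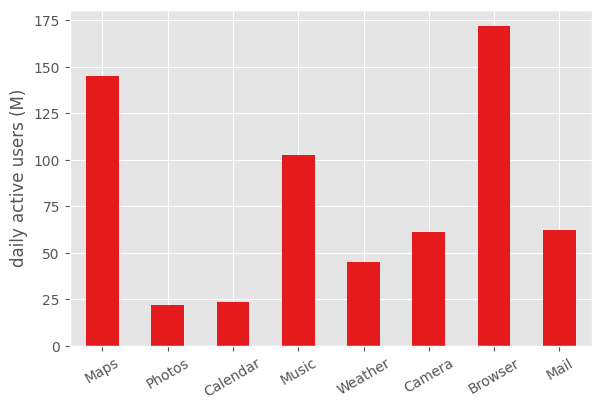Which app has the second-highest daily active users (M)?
Maps

Top 3: Browser ≈ 180, Maps ≈ 140, Music ≈ 100.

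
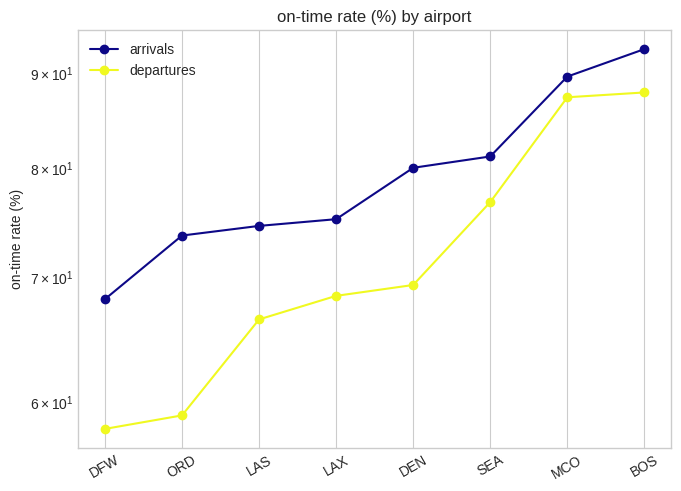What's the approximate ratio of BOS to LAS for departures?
≈ 1.38×

BOS ≈ 90, LAS ≈ 65; 90/65 ≈ 1.38.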